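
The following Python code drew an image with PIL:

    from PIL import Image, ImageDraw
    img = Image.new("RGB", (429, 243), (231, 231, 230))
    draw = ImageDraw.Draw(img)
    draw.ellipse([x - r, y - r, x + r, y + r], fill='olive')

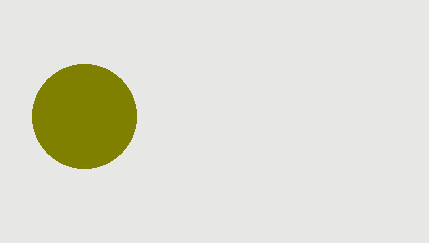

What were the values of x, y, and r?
x = 84, y = 116, r = 52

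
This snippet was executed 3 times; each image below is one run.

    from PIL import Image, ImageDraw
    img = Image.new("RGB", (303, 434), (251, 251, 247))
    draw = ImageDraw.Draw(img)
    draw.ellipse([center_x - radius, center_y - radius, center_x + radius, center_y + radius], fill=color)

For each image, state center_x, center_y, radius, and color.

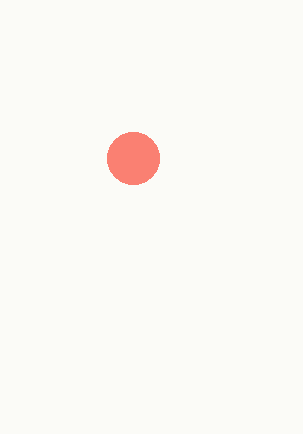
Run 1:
center_x = 133; center_y = 158; radius = 26; color = 'salmon'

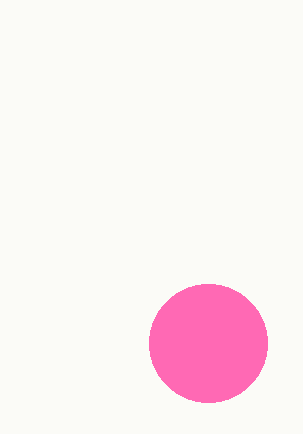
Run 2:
center_x = 208
center_y = 343
radius = 59
color = 'hotpink'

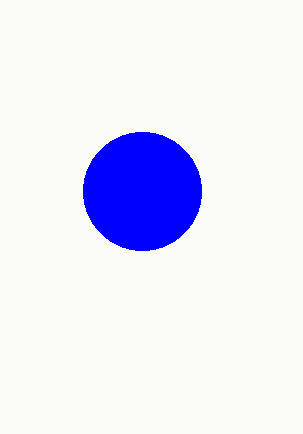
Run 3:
center_x = 142; center_y = 191; radius = 59; color = 'blue'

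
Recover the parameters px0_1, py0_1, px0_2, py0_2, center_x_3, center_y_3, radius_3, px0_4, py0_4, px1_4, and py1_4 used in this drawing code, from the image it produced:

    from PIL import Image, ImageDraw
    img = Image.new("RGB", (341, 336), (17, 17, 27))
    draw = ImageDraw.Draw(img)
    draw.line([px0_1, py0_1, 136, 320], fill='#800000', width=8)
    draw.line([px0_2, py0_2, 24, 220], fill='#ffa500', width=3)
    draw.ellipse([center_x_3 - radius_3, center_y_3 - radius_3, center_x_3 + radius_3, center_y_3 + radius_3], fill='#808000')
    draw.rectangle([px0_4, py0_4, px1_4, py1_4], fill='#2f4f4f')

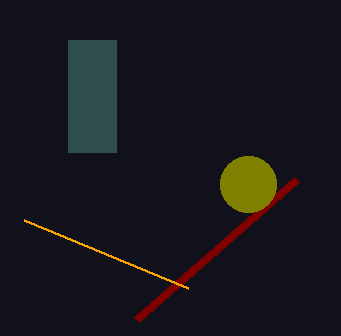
px0_1 = 296, py0_1 = 180, px0_2 = 188, py0_2 = 288, center_x_3 = 248, center_y_3 = 184, radius_3 = 28, px0_4 = 68, py0_4 = 40, px1_4 = 116, py1_4 = 152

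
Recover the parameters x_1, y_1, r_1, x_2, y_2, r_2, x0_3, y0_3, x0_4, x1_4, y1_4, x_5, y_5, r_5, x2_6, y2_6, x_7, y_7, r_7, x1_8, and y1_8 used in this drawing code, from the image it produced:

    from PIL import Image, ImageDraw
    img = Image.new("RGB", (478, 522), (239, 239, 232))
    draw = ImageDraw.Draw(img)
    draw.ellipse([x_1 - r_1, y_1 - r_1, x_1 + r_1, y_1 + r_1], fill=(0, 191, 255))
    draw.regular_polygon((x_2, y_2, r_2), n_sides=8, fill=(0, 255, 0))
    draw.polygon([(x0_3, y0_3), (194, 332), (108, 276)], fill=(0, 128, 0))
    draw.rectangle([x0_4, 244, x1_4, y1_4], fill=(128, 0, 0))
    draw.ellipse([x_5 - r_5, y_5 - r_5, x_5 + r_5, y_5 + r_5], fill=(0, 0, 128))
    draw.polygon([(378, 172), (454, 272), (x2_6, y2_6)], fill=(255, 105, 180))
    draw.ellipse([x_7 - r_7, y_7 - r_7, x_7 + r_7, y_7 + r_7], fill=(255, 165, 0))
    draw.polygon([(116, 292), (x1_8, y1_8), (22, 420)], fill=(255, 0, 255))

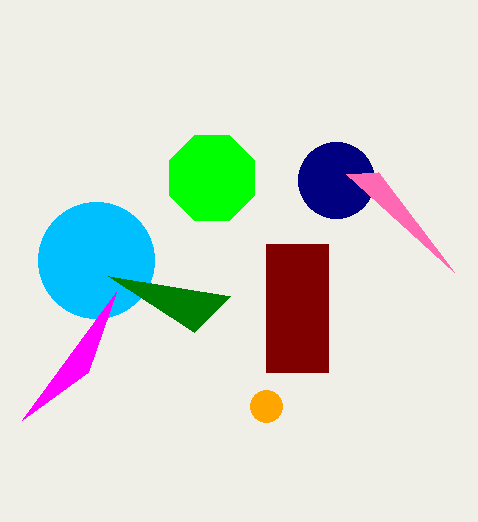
x_1 = 96; y_1 = 260; r_1 = 58; x_2 = 212; y_2 = 178; r_2 = 46; x0_3 = 230; y0_3 = 296; x0_4 = 266; x1_4 = 328; y1_4 = 372; x_5 = 336; y_5 = 180; r_5 = 38; x2_6 = 346; y2_6 = 174; x_7 = 266; y_7 = 406; r_7 = 16; x1_8 = 88; y1_8 = 372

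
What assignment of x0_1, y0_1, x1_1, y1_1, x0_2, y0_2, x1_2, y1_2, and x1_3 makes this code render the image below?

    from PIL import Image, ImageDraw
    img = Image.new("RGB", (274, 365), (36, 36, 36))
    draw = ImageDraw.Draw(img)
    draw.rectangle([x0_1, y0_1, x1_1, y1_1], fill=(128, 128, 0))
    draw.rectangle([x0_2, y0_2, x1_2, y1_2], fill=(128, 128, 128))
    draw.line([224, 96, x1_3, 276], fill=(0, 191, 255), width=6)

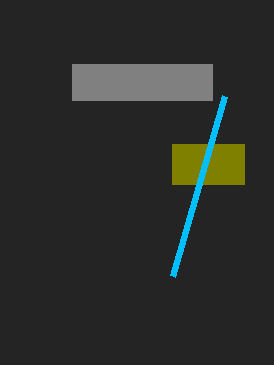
x0_1 = 172, y0_1 = 144, x1_1 = 244, y1_1 = 184, x0_2 = 72, y0_2 = 64, x1_2 = 212, y1_2 = 100, x1_3 = 172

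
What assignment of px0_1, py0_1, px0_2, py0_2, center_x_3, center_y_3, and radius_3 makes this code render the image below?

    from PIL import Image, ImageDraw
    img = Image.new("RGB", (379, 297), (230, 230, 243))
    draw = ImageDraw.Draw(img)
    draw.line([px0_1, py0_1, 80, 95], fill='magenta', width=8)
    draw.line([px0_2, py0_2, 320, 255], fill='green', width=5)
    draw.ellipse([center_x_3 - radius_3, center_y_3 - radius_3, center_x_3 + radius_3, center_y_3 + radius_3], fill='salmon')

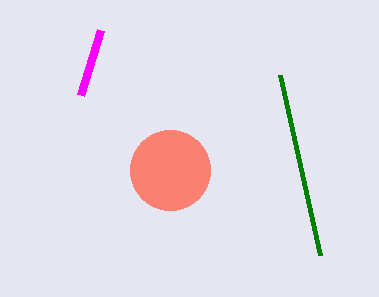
px0_1 = 100
py0_1 = 30
px0_2 = 280
py0_2 = 75
center_x_3 = 170
center_y_3 = 170
radius_3 = 40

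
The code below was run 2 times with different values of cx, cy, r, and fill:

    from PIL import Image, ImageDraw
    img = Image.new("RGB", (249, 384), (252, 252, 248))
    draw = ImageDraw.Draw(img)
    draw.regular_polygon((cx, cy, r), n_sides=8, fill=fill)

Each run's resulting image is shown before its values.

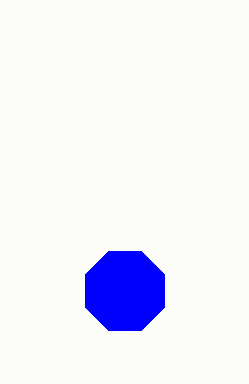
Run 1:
cx = 125; cy = 291; r = 43; fill = 'blue'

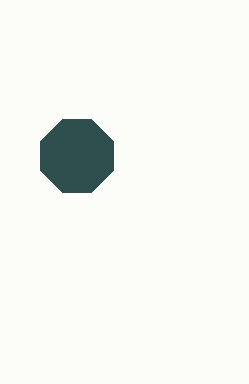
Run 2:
cx = 77
cy = 156
r = 39
fill = 'darkslategray'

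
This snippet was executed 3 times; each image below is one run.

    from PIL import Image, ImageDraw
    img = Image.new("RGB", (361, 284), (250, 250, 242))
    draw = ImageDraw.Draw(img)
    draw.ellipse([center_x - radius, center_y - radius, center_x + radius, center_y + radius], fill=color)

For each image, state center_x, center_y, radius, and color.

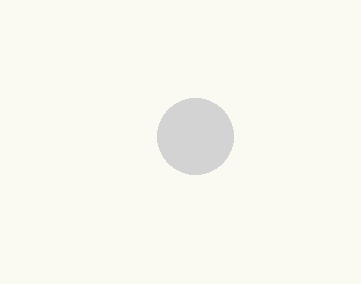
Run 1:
center_x = 195; center_y = 136; radius = 38; color = 'lightgray'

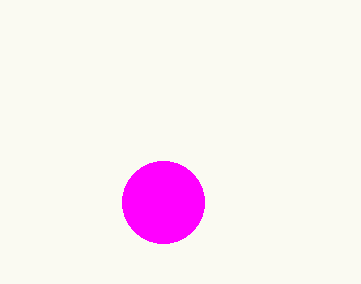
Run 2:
center_x = 163, center_y = 202, radius = 41, color = 'magenta'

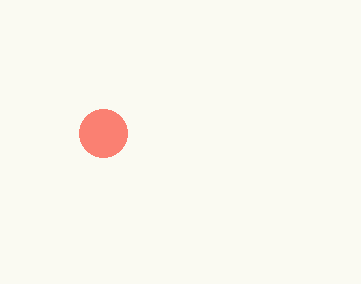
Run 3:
center_x = 103, center_y = 133, radius = 24, color = 'salmon'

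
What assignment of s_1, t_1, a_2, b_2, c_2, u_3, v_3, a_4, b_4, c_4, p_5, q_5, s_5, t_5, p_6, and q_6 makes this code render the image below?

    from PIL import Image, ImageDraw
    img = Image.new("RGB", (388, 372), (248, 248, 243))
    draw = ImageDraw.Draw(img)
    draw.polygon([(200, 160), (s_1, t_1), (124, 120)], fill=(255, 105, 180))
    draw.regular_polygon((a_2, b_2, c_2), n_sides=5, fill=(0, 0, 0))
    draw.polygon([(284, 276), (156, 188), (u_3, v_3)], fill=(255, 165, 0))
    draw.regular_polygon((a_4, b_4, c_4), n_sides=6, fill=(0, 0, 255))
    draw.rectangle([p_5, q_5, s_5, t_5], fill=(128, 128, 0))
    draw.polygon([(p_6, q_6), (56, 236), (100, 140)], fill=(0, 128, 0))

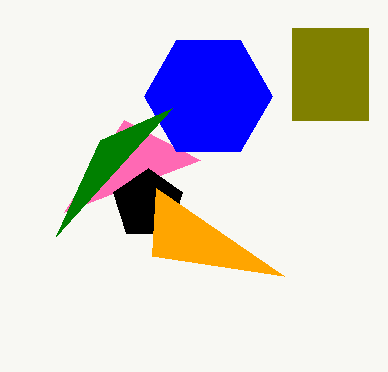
s_1 = 64; t_1 = 212; a_2 = 148; b_2 = 204; c_2 = 36; u_3 = 152; v_3 = 256; a_4 = 208; b_4 = 96; c_4 = 64; p_5 = 292; q_5 = 28; s_5 = 368; t_5 = 120; p_6 = 172; q_6 = 108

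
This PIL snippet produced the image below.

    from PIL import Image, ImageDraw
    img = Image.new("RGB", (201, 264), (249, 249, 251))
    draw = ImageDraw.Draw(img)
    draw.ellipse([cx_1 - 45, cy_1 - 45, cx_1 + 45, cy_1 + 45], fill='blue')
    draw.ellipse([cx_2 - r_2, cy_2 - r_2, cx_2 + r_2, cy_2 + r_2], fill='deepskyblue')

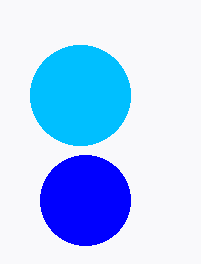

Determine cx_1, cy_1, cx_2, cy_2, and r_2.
cx_1 = 85, cy_1 = 200, cx_2 = 80, cy_2 = 95, r_2 = 50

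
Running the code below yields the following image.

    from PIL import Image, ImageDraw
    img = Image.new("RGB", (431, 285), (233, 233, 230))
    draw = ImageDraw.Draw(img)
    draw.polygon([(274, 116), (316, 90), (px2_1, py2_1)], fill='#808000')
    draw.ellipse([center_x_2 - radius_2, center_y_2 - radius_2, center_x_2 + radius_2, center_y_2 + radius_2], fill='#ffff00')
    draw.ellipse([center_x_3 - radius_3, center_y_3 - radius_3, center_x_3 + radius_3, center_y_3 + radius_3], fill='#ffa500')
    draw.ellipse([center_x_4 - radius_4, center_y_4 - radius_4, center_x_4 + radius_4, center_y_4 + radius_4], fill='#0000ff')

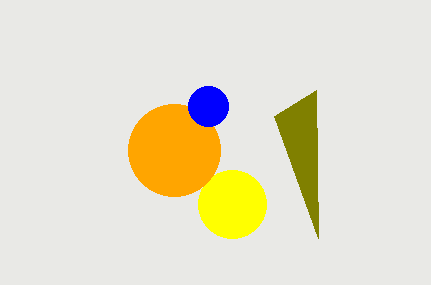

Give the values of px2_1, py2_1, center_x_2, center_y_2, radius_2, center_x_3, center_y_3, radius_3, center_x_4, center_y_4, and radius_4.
px2_1 = 318; py2_1 = 238; center_x_2 = 232; center_y_2 = 204; radius_2 = 34; center_x_3 = 174; center_y_3 = 150; radius_3 = 46; center_x_4 = 208; center_y_4 = 106; radius_4 = 20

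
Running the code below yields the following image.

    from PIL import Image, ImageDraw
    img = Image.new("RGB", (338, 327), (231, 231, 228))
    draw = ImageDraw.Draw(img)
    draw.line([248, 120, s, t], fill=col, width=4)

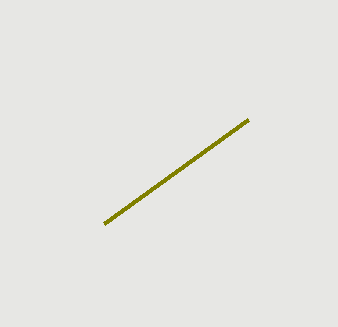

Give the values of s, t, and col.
s = 104, t = 224, col = 'olive'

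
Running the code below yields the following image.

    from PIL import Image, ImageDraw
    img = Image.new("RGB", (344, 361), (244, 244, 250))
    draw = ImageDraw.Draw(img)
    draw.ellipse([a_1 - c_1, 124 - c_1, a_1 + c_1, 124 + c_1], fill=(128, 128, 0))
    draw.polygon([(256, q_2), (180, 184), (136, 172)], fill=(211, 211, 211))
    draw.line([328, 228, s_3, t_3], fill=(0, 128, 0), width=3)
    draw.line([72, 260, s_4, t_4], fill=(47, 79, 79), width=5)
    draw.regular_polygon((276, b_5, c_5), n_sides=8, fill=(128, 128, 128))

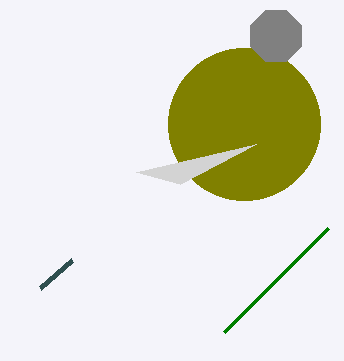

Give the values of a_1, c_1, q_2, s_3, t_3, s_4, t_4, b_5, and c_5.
a_1 = 244; c_1 = 76; q_2 = 144; s_3 = 224; t_3 = 332; s_4 = 40; t_4 = 288; b_5 = 36; c_5 = 28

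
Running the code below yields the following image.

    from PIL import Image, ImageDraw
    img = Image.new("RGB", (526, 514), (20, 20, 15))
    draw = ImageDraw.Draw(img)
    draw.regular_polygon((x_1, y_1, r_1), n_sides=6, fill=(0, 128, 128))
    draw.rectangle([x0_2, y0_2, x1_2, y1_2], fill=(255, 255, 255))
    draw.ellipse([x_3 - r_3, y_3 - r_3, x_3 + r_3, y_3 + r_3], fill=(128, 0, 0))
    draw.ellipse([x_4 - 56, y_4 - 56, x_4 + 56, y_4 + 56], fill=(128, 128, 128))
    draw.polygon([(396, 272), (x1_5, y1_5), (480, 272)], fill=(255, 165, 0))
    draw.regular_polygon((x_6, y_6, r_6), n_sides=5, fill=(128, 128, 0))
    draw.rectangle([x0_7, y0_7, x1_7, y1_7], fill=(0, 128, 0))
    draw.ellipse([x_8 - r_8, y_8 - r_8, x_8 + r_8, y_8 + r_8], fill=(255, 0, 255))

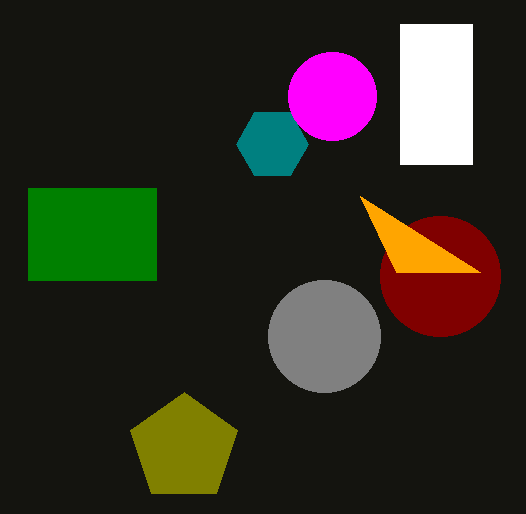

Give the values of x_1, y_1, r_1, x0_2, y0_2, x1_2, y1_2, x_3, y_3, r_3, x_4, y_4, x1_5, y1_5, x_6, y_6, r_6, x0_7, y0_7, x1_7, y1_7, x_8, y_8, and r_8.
x_1 = 272, y_1 = 144, r_1 = 36, x0_2 = 400, y0_2 = 24, x1_2 = 472, y1_2 = 164, x_3 = 440, y_3 = 276, r_3 = 60, x_4 = 324, y_4 = 336, x1_5 = 360, y1_5 = 196, x_6 = 184, y_6 = 448, r_6 = 56, x0_7 = 28, y0_7 = 188, x1_7 = 156, y1_7 = 280, x_8 = 332, y_8 = 96, r_8 = 44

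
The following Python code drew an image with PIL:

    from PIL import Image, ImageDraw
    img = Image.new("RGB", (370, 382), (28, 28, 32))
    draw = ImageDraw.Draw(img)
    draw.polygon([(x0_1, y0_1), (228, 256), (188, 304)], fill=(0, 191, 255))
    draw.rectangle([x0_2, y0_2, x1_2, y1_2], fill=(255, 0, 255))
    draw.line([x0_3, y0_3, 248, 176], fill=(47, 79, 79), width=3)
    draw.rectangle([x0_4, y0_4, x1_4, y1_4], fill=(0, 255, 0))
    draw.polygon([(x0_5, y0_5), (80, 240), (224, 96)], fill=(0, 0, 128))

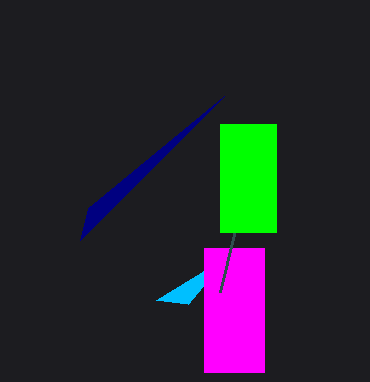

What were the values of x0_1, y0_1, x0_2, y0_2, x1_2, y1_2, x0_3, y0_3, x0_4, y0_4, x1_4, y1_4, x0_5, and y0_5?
x0_1 = 156
y0_1 = 300
x0_2 = 204
y0_2 = 248
x1_2 = 264
y1_2 = 372
x0_3 = 220
y0_3 = 292
x0_4 = 220
y0_4 = 124
x1_4 = 276
y1_4 = 232
x0_5 = 88
y0_5 = 208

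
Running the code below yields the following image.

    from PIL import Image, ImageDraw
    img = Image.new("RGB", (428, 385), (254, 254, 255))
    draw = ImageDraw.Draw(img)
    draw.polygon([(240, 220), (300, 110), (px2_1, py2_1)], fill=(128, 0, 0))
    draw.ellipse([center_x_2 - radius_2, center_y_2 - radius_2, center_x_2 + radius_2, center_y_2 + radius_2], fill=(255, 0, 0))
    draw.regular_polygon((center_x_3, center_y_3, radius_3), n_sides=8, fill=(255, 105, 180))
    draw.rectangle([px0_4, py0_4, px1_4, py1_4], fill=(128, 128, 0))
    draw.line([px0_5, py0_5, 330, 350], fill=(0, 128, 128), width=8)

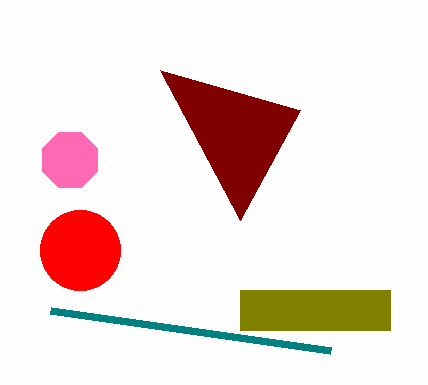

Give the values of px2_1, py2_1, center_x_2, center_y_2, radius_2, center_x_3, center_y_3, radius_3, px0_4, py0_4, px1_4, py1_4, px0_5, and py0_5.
px2_1 = 160, py2_1 = 70, center_x_2 = 80, center_y_2 = 250, radius_2 = 40, center_x_3 = 70, center_y_3 = 160, radius_3 = 30, px0_4 = 240, py0_4 = 290, px1_4 = 390, py1_4 = 330, px0_5 = 50, py0_5 = 310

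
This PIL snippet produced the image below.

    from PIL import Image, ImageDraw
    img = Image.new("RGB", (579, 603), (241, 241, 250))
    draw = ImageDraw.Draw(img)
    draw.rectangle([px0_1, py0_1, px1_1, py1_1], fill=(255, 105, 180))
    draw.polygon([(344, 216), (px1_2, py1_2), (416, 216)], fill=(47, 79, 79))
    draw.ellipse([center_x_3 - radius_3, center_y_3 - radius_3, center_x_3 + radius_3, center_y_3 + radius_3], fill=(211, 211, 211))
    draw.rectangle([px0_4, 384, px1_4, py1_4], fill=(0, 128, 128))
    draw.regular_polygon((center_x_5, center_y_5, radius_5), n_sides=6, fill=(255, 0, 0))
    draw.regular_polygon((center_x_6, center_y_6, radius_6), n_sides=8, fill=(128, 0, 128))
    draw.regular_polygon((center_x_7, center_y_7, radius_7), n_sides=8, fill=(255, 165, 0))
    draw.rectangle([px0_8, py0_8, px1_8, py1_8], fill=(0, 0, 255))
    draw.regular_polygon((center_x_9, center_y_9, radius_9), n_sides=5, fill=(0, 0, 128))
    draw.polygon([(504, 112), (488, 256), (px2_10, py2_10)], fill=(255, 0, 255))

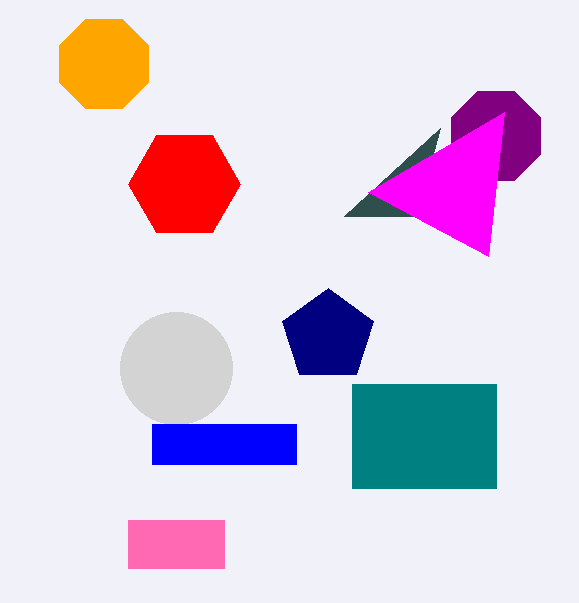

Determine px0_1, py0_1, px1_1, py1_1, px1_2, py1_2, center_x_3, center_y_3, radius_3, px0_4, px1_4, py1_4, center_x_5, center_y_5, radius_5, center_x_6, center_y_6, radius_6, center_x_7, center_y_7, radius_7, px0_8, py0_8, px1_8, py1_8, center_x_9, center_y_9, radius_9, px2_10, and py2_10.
px0_1 = 128, py0_1 = 520, px1_1 = 224, py1_1 = 568, px1_2 = 440, py1_2 = 128, center_x_3 = 176, center_y_3 = 368, radius_3 = 56, px0_4 = 352, px1_4 = 496, py1_4 = 488, center_x_5 = 184, center_y_5 = 184, radius_5 = 56, center_x_6 = 496, center_y_6 = 136, radius_6 = 48, center_x_7 = 104, center_y_7 = 64, radius_7 = 48, px0_8 = 152, py0_8 = 424, px1_8 = 296, py1_8 = 464, center_x_9 = 328, center_y_9 = 336, radius_9 = 48, px2_10 = 368, py2_10 = 192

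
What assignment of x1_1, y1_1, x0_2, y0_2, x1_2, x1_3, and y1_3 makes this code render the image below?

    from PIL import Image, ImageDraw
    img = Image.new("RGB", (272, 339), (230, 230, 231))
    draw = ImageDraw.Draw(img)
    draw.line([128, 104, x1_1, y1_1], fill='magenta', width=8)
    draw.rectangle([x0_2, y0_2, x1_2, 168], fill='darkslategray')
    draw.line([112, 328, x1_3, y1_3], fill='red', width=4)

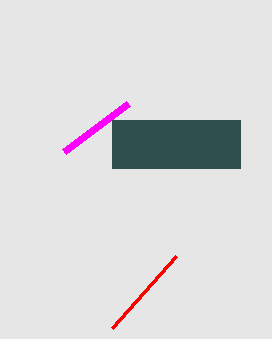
x1_1 = 64
y1_1 = 152
x0_2 = 112
y0_2 = 120
x1_2 = 240
x1_3 = 176
y1_3 = 256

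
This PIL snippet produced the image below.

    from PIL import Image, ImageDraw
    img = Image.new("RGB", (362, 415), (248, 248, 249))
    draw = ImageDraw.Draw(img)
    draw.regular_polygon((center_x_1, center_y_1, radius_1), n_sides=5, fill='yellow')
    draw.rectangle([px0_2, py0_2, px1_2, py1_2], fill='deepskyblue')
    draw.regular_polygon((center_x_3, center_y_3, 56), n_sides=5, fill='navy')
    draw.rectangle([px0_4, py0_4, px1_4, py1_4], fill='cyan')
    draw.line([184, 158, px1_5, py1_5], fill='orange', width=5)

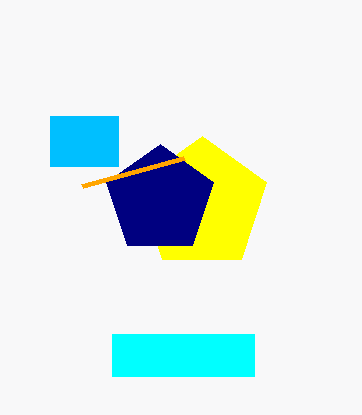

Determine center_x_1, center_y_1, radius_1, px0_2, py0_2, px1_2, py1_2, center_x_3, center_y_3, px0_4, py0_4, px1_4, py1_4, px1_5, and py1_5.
center_x_1 = 202; center_y_1 = 204; radius_1 = 68; px0_2 = 50; py0_2 = 116; px1_2 = 118; py1_2 = 166; center_x_3 = 160; center_y_3 = 200; px0_4 = 112; py0_4 = 334; px1_4 = 254; py1_4 = 376; px1_5 = 82; py1_5 = 186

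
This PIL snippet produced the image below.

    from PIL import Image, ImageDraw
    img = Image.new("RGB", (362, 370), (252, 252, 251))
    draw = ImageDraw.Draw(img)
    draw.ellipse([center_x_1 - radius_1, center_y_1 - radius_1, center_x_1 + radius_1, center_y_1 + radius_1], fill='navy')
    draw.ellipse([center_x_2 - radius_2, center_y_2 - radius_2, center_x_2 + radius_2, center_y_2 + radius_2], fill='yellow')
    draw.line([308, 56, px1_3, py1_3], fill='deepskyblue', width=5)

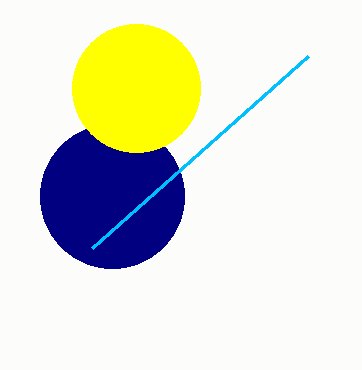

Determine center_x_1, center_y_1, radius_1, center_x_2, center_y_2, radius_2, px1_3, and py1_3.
center_x_1 = 112
center_y_1 = 196
radius_1 = 72
center_x_2 = 136
center_y_2 = 88
radius_2 = 64
px1_3 = 92
py1_3 = 248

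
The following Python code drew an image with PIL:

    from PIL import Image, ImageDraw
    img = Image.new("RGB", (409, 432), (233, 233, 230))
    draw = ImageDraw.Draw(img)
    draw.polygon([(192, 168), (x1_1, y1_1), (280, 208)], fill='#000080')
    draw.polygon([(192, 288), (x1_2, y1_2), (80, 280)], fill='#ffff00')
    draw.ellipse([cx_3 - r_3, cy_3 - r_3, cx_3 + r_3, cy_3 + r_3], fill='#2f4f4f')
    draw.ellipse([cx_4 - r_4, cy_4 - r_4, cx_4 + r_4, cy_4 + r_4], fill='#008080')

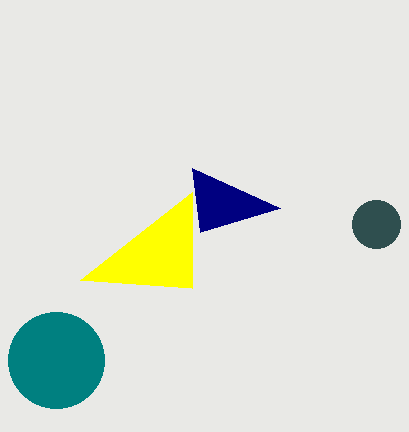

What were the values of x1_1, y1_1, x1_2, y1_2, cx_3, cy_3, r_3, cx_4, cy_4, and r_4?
x1_1 = 200, y1_1 = 232, x1_2 = 192, y1_2 = 192, cx_3 = 376, cy_3 = 224, r_3 = 24, cx_4 = 56, cy_4 = 360, r_4 = 48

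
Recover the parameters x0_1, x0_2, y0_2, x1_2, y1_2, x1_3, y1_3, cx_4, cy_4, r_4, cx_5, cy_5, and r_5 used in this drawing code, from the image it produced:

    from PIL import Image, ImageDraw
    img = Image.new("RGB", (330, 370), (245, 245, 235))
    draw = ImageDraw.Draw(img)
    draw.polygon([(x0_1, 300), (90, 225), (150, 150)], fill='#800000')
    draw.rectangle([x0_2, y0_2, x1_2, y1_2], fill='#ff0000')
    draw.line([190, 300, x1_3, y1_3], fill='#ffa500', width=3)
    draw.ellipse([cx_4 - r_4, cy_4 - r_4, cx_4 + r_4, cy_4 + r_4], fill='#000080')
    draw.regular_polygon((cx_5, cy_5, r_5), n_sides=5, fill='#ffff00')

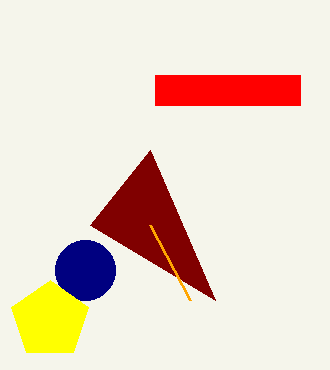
x0_1 = 215, x0_2 = 155, y0_2 = 75, x1_2 = 300, y1_2 = 105, x1_3 = 150, y1_3 = 225, cx_4 = 85, cy_4 = 270, r_4 = 30, cx_5 = 50, cy_5 = 320, r_5 = 40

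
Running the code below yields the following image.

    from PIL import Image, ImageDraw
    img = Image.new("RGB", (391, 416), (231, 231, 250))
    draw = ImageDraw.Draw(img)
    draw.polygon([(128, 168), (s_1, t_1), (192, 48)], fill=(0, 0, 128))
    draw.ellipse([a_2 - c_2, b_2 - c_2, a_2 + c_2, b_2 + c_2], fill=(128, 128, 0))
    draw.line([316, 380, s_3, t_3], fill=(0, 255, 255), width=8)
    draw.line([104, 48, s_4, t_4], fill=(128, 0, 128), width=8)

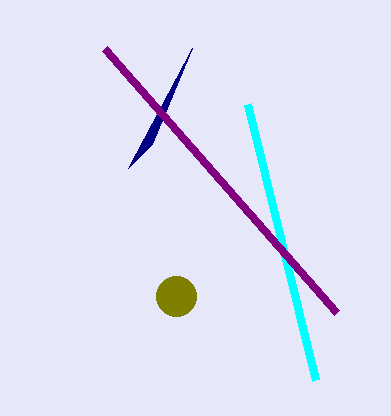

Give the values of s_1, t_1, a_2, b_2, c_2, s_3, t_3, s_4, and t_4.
s_1 = 152
t_1 = 144
a_2 = 176
b_2 = 296
c_2 = 20
s_3 = 248
t_3 = 104
s_4 = 336
t_4 = 312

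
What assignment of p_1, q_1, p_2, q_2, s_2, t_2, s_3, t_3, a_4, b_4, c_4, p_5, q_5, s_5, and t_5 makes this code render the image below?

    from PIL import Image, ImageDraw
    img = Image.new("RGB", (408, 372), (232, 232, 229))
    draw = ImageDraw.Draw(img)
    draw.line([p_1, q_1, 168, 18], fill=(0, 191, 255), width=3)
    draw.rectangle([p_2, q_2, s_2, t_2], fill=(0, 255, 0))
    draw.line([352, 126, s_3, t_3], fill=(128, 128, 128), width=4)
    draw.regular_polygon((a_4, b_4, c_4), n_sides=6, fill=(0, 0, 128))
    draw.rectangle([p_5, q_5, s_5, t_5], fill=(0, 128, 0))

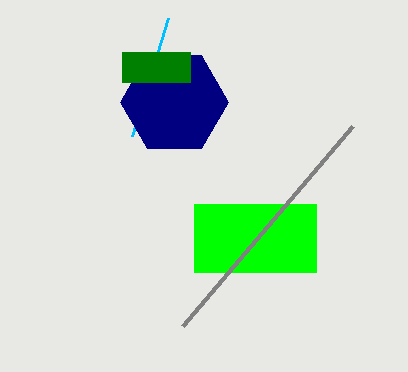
p_1 = 132, q_1 = 136, p_2 = 194, q_2 = 204, s_2 = 316, t_2 = 272, s_3 = 182, t_3 = 326, a_4 = 174, b_4 = 102, c_4 = 54, p_5 = 122, q_5 = 52, s_5 = 190, t_5 = 82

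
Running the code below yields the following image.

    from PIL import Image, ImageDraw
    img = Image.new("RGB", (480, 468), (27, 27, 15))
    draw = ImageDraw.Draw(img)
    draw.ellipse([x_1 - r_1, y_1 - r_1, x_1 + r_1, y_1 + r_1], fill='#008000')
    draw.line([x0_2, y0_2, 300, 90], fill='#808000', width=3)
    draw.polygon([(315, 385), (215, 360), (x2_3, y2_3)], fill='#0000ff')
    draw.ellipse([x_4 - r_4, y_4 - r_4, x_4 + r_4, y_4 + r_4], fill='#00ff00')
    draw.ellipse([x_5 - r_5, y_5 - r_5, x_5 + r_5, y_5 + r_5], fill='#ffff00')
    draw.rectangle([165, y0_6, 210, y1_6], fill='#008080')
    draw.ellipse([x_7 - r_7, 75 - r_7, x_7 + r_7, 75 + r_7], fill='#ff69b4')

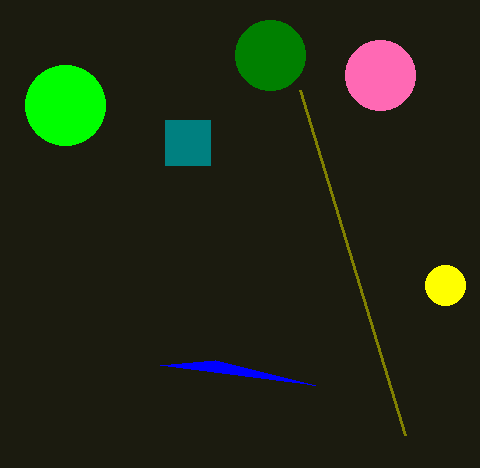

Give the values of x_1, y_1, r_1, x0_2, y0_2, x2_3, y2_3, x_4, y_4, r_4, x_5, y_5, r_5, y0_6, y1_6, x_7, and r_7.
x_1 = 270
y_1 = 55
r_1 = 35
x0_2 = 405
y0_2 = 435
x2_3 = 160
y2_3 = 365
x_4 = 65
y_4 = 105
r_4 = 40
x_5 = 445
y_5 = 285
r_5 = 20
y0_6 = 120
y1_6 = 165
x_7 = 380
r_7 = 35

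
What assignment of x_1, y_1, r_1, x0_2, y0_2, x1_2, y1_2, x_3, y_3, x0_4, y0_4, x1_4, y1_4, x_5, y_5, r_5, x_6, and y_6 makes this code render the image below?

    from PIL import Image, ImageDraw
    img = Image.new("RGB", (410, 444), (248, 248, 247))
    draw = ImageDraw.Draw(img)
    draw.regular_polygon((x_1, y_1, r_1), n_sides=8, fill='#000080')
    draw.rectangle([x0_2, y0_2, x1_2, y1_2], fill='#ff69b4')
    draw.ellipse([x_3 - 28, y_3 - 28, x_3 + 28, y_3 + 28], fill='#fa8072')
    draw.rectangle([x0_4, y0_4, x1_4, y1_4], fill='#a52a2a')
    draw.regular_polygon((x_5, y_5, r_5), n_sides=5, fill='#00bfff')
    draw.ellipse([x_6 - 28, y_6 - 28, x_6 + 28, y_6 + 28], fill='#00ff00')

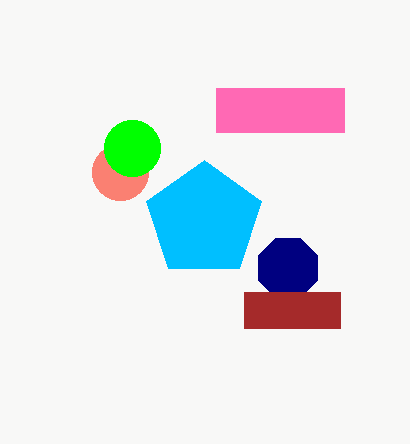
x_1 = 288; y_1 = 268; r_1 = 32; x0_2 = 216; y0_2 = 88; x1_2 = 344; y1_2 = 132; x_3 = 120; y_3 = 172; x0_4 = 244; y0_4 = 292; x1_4 = 340; y1_4 = 328; x_5 = 204; y_5 = 220; r_5 = 60; x_6 = 132; y_6 = 148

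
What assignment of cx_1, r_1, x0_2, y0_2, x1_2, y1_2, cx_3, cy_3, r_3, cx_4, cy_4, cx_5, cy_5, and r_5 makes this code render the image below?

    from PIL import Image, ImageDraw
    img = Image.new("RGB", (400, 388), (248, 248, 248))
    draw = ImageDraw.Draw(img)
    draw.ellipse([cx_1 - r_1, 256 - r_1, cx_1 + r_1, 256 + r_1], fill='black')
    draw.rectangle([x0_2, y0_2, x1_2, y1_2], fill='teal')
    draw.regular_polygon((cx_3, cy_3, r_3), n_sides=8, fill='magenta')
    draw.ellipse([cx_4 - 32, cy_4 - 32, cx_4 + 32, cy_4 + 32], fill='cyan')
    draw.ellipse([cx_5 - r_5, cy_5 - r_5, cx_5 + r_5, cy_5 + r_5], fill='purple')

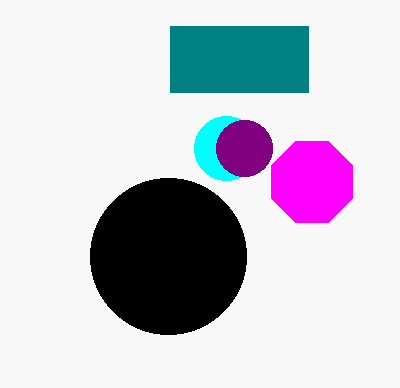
cx_1 = 168
r_1 = 78
x0_2 = 170
y0_2 = 26
x1_2 = 308
y1_2 = 92
cx_3 = 312
cy_3 = 182
r_3 = 44
cx_4 = 226
cy_4 = 148
cx_5 = 244
cy_5 = 148
r_5 = 28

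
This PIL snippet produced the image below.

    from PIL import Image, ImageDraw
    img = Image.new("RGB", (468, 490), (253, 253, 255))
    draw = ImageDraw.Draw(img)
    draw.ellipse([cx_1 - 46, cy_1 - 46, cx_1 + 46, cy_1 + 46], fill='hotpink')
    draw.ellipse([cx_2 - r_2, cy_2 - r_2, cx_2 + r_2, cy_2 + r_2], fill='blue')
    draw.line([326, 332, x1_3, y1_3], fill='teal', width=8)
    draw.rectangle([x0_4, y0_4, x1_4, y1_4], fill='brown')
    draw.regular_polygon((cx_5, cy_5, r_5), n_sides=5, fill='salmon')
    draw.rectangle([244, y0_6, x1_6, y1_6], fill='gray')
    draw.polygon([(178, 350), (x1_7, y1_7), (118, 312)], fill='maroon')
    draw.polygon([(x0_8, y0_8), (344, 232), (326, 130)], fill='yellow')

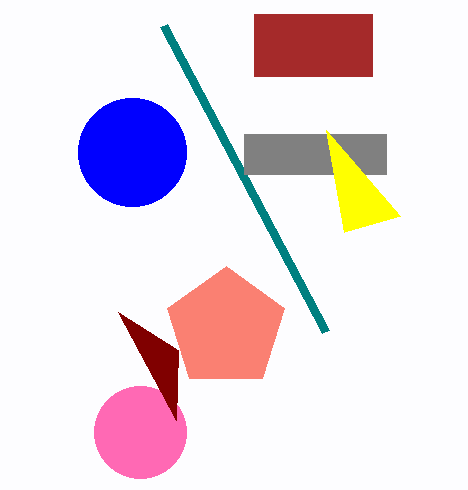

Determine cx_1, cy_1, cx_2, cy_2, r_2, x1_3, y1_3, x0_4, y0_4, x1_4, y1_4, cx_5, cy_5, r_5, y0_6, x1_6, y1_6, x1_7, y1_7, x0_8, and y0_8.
cx_1 = 140
cy_1 = 432
cx_2 = 132
cy_2 = 152
r_2 = 54
x1_3 = 164
y1_3 = 26
x0_4 = 254
y0_4 = 14
x1_4 = 372
y1_4 = 76
cx_5 = 226
cy_5 = 328
r_5 = 62
y0_6 = 134
x1_6 = 386
y1_6 = 174
x1_7 = 176
y1_7 = 420
x0_8 = 400
y0_8 = 216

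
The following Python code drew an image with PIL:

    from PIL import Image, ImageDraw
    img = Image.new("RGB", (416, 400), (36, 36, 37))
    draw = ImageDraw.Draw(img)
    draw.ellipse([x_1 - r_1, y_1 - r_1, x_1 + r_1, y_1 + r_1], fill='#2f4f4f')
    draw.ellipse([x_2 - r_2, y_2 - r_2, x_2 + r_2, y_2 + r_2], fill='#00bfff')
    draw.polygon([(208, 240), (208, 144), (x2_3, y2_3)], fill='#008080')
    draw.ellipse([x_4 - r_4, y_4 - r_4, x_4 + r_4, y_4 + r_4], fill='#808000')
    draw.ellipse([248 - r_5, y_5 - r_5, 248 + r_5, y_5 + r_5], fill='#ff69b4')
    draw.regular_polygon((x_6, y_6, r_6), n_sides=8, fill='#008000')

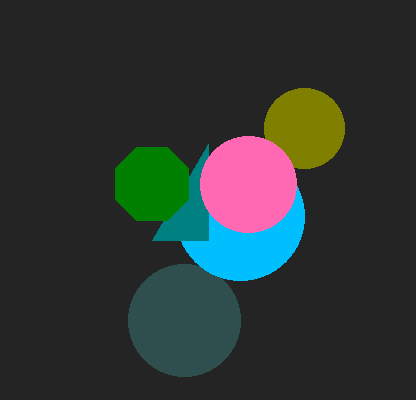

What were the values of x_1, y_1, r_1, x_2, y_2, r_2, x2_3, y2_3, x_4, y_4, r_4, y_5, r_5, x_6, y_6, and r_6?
x_1 = 184; y_1 = 320; r_1 = 56; x_2 = 240; y_2 = 216; r_2 = 64; x2_3 = 152; y2_3 = 240; x_4 = 304; y_4 = 128; r_4 = 40; y_5 = 184; r_5 = 48; x_6 = 152; y_6 = 184; r_6 = 40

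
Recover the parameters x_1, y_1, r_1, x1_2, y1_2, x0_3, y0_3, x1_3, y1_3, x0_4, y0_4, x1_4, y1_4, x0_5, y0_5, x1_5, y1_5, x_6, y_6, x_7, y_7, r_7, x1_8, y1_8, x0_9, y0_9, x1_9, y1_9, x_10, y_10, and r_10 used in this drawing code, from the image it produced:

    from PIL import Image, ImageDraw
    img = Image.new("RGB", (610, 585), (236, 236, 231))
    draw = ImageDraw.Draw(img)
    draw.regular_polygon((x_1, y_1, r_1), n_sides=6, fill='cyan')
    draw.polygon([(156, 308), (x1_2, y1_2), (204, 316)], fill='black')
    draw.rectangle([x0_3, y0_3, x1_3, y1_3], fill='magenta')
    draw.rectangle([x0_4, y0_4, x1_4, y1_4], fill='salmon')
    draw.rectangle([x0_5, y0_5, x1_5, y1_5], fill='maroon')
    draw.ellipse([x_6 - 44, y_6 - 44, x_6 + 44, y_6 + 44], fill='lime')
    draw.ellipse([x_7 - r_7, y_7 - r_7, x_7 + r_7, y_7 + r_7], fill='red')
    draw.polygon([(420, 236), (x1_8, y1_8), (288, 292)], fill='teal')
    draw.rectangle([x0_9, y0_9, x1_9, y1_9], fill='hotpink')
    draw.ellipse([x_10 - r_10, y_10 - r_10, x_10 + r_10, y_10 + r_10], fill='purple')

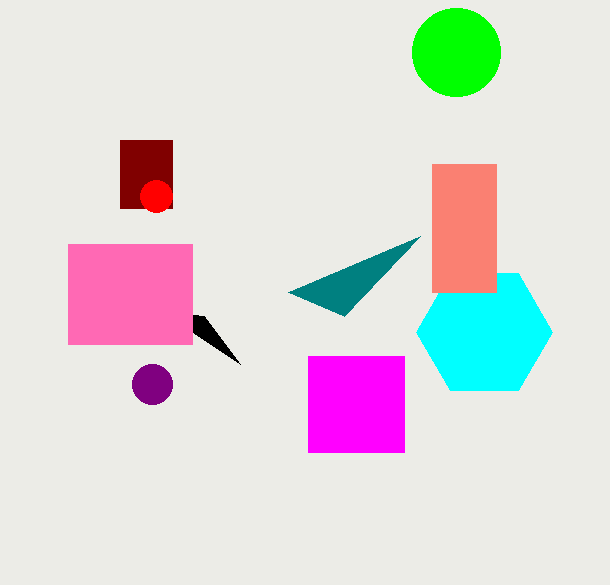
x_1 = 484
y_1 = 332
r_1 = 68
x1_2 = 240
y1_2 = 364
x0_3 = 308
y0_3 = 356
x1_3 = 404
y1_3 = 452
x0_4 = 432
y0_4 = 164
x1_4 = 496
y1_4 = 292
x0_5 = 120
y0_5 = 140
x1_5 = 172
y1_5 = 208
x_6 = 456
y_6 = 52
x_7 = 156
y_7 = 196
r_7 = 16
x1_8 = 344
y1_8 = 316
x0_9 = 68
y0_9 = 244
x1_9 = 192
y1_9 = 344
x_10 = 152
y_10 = 384
r_10 = 20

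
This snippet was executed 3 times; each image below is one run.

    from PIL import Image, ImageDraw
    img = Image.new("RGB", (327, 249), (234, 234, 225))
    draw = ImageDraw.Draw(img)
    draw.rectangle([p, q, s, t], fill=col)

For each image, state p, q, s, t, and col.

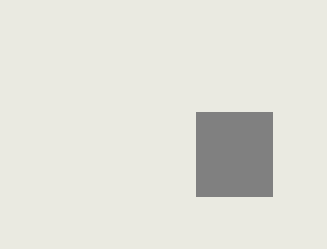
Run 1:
p = 196, q = 112, s = 272, t = 196, col = 'gray'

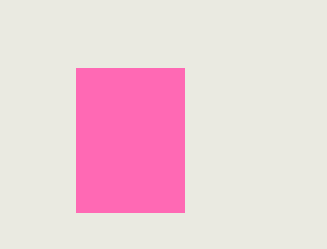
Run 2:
p = 76; q = 68; s = 184; t = 212; col = 'hotpink'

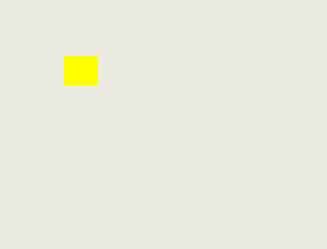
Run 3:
p = 64, q = 56, s = 96, t = 84, col = 'yellow'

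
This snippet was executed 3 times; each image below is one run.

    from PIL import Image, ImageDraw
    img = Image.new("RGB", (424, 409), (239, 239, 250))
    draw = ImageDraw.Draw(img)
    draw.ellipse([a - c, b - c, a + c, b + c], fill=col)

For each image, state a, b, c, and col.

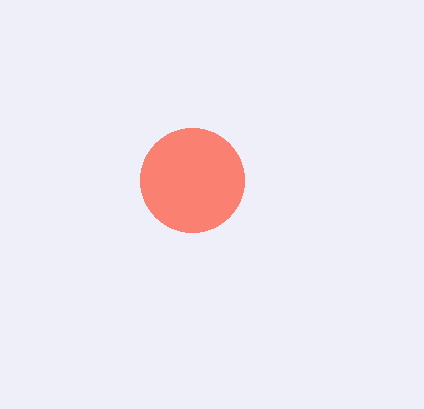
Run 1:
a = 192
b = 180
c = 52
col = 'salmon'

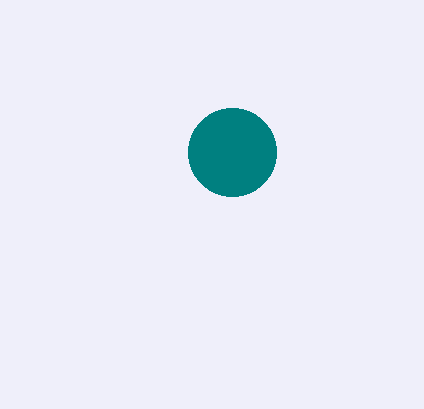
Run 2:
a = 232; b = 152; c = 44; col = 'teal'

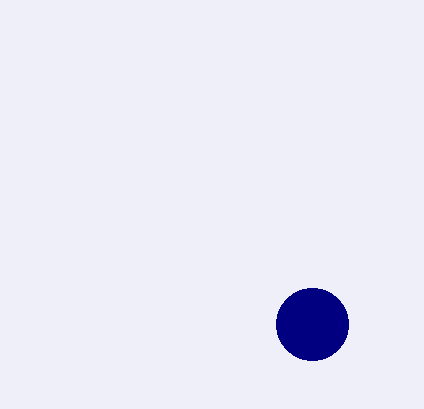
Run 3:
a = 312; b = 324; c = 36; col = 'navy'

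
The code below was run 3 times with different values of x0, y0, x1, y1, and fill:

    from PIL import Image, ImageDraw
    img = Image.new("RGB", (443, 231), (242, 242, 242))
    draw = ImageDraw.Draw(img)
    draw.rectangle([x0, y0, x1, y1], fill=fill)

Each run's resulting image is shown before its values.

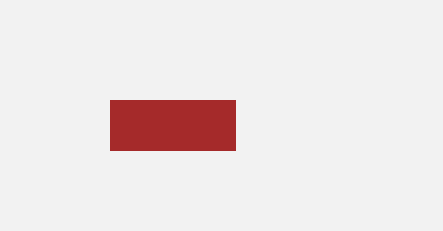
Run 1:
x0 = 110
y0 = 100
x1 = 235
y1 = 150
fill = 'brown'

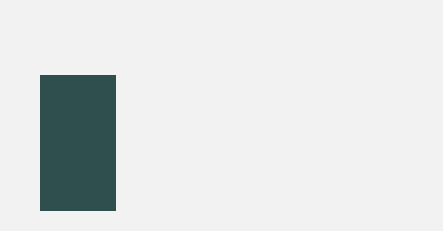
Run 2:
x0 = 40, y0 = 75, x1 = 115, y1 = 210, fill = 'darkslategray'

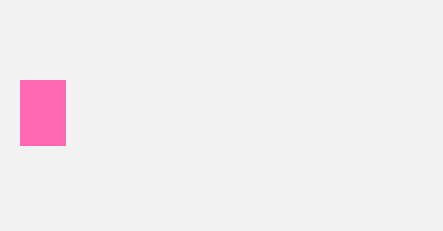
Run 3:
x0 = 20
y0 = 80
x1 = 65
y1 = 145
fill = 'hotpink'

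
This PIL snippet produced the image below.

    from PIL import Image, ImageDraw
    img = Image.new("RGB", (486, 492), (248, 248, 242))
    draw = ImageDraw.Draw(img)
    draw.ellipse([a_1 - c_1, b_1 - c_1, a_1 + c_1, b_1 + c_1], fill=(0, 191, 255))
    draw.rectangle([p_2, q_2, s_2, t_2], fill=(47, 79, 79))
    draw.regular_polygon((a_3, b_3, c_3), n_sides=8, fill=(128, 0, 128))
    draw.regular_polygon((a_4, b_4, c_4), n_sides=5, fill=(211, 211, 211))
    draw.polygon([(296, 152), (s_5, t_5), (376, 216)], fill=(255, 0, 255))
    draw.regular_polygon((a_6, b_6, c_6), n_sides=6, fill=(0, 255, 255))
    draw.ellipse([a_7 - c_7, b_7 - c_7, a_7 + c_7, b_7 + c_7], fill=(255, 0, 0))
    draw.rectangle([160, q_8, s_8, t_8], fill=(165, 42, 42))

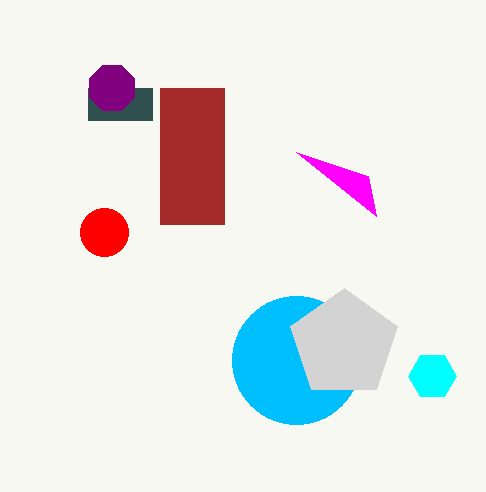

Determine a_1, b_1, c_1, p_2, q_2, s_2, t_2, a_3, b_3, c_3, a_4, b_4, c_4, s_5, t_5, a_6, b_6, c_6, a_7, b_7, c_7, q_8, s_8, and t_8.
a_1 = 296; b_1 = 360; c_1 = 64; p_2 = 88; q_2 = 88; s_2 = 152; t_2 = 120; a_3 = 112; b_3 = 88; c_3 = 24; a_4 = 344; b_4 = 344; c_4 = 56; s_5 = 368; t_5 = 176; a_6 = 432; b_6 = 376; c_6 = 24; a_7 = 104; b_7 = 232; c_7 = 24; q_8 = 88; s_8 = 224; t_8 = 224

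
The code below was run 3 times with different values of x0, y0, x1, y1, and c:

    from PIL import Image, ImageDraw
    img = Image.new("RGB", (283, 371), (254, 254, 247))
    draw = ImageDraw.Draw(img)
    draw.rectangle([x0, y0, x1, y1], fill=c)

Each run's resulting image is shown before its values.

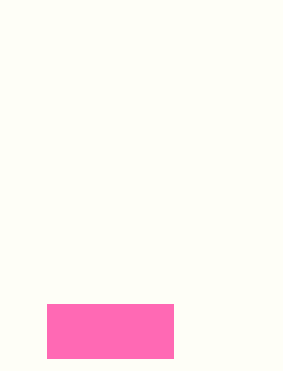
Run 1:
x0 = 47, y0 = 304, x1 = 173, y1 = 358, c = 'hotpink'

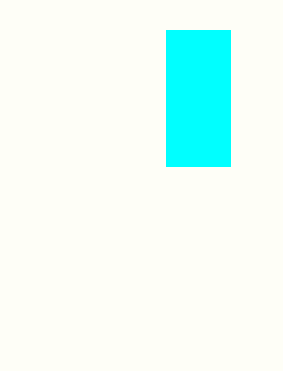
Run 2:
x0 = 166; y0 = 30; x1 = 230; y1 = 166; c = 'cyan'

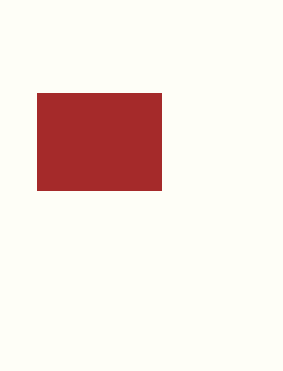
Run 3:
x0 = 37
y0 = 93
x1 = 161
y1 = 190
c = 'brown'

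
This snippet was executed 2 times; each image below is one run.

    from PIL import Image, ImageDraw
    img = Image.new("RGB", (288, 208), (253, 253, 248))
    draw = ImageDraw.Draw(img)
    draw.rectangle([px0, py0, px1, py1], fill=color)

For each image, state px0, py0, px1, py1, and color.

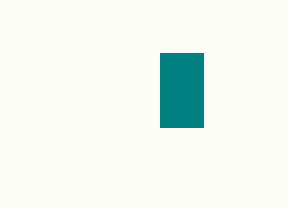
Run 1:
px0 = 160; py0 = 53; px1 = 203; py1 = 127; color = 'teal'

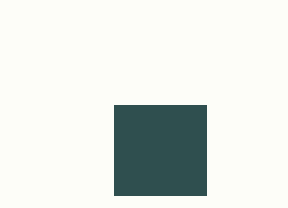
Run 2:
px0 = 114; py0 = 105; px1 = 206; py1 = 195; color = 'darkslategray'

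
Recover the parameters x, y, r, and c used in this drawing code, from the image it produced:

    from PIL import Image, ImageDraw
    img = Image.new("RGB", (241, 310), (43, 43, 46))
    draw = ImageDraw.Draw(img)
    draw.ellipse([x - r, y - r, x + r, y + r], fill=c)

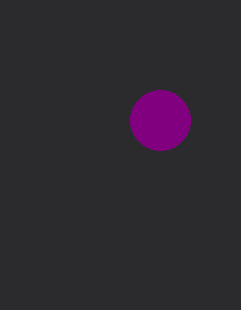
x = 160
y = 120
r = 30
c = 'purple'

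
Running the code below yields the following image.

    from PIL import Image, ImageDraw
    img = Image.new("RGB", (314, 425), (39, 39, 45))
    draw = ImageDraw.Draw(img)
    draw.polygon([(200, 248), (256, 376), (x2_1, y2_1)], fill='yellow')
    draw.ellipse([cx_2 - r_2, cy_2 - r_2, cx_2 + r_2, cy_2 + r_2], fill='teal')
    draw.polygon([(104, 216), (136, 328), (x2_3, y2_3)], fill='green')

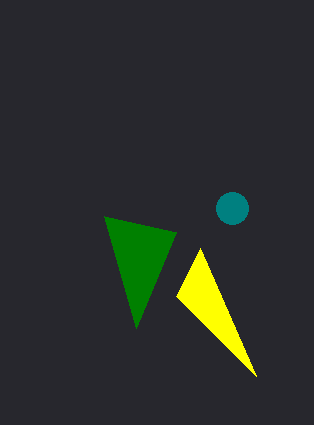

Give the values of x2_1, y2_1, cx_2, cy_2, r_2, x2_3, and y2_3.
x2_1 = 176; y2_1 = 296; cx_2 = 232; cy_2 = 208; r_2 = 16; x2_3 = 176; y2_3 = 232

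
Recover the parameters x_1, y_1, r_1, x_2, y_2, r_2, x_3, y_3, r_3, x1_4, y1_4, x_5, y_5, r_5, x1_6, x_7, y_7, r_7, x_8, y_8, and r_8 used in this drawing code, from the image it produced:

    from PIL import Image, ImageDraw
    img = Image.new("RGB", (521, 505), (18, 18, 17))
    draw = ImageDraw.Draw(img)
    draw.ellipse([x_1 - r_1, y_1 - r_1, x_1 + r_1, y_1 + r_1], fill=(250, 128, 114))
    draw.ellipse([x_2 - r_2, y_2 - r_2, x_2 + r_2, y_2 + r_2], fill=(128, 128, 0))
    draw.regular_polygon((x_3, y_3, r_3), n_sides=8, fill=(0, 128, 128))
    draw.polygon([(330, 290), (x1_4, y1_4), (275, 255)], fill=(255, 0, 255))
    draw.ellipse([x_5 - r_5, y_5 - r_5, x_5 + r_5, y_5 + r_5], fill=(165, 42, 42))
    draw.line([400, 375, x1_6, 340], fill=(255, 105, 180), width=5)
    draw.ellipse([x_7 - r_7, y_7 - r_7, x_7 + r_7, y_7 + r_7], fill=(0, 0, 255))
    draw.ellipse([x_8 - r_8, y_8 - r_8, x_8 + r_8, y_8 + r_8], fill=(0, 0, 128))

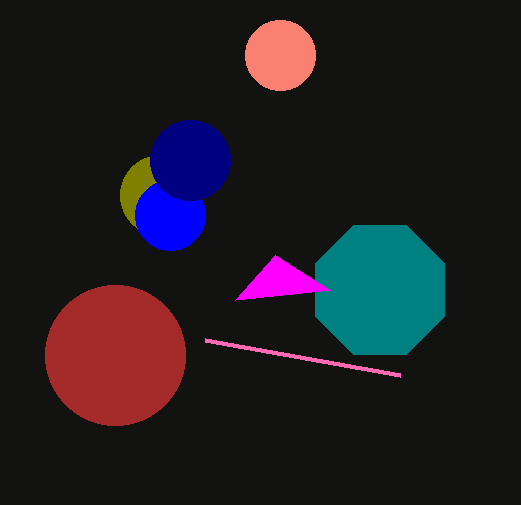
x_1 = 280, y_1 = 55, r_1 = 35, x_2 = 160, y_2 = 195, r_2 = 40, x_3 = 380, y_3 = 290, r_3 = 70, x1_4 = 235, y1_4 = 300, x_5 = 115, y_5 = 355, r_5 = 70, x1_6 = 205, x_7 = 170, y_7 = 215, r_7 = 35, x_8 = 190, y_8 = 160, r_8 = 40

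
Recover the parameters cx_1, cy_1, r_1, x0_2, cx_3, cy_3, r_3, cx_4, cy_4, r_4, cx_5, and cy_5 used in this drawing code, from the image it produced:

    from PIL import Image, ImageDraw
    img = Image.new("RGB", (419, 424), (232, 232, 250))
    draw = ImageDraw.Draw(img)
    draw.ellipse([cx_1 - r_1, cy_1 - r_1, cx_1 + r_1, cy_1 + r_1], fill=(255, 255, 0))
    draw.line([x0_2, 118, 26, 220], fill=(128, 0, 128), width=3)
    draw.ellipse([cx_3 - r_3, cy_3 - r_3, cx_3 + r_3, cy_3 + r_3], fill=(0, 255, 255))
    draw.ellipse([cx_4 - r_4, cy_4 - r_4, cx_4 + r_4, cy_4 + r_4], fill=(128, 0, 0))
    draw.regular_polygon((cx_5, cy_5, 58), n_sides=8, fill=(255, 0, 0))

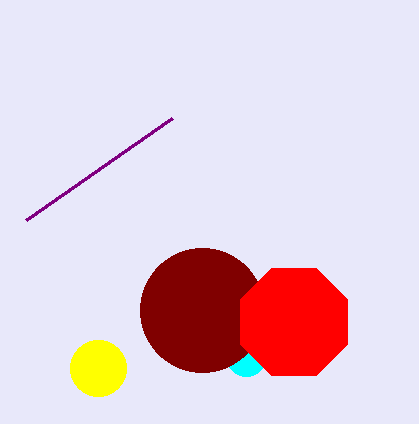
cx_1 = 98; cy_1 = 368; r_1 = 28; x0_2 = 172; cx_3 = 246; cy_3 = 356; r_3 = 20; cx_4 = 202; cy_4 = 310; r_4 = 62; cx_5 = 294; cy_5 = 322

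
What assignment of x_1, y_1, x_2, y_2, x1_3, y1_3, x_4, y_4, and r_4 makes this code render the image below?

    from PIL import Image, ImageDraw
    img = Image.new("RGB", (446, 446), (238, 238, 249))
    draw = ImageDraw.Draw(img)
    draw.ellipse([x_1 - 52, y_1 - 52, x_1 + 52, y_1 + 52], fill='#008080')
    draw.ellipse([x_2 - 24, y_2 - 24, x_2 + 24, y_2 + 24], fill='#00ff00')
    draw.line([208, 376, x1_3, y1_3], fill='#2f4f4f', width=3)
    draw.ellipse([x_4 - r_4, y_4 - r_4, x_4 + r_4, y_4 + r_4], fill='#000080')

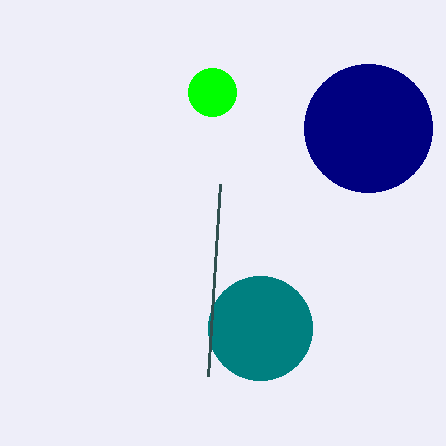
x_1 = 260; y_1 = 328; x_2 = 212; y_2 = 92; x1_3 = 220; y1_3 = 184; x_4 = 368; y_4 = 128; r_4 = 64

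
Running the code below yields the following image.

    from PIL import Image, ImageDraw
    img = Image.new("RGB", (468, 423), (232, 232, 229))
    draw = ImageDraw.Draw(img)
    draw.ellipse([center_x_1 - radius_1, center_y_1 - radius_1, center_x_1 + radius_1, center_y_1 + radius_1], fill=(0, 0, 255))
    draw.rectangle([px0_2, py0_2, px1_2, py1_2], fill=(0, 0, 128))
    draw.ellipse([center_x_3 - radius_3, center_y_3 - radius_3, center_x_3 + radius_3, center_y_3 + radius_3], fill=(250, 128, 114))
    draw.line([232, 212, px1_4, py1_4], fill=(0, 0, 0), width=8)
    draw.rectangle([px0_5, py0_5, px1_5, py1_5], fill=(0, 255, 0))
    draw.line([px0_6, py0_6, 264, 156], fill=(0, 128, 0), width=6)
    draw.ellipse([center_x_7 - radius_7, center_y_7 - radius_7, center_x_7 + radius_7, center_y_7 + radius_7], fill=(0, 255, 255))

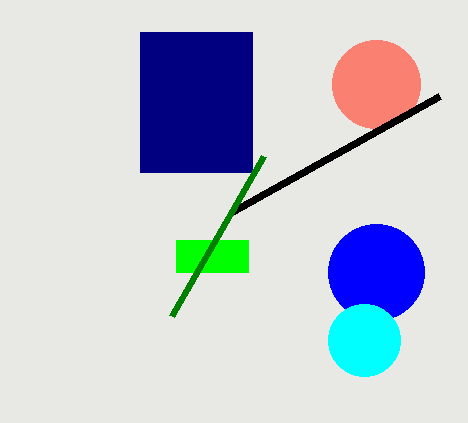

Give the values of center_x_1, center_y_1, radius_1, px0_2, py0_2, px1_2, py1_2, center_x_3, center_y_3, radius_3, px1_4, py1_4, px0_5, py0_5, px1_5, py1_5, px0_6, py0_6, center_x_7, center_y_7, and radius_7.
center_x_1 = 376, center_y_1 = 272, radius_1 = 48, px0_2 = 140, py0_2 = 32, px1_2 = 252, py1_2 = 172, center_x_3 = 376, center_y_3 = 84, radius_3 = 44, px1_4 = 440, py1_4 = 96, px0_5 = 176, py0_5 = 240, px1_5 = 248, py1_5 = 272, px0_6 = 172, py0_6 = 316, center_x_7 = 364, center_y_7 = 340, radius_7 = 36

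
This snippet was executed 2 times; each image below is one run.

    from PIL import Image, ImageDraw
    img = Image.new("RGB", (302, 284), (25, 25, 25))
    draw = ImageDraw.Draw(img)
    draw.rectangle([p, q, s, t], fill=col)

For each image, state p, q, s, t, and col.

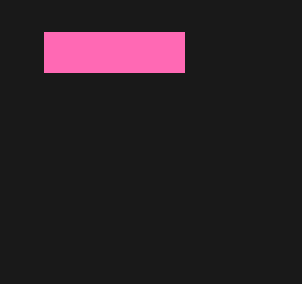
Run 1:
p = 44
q = 32
s = 184
t = 72
col = 'hotpink'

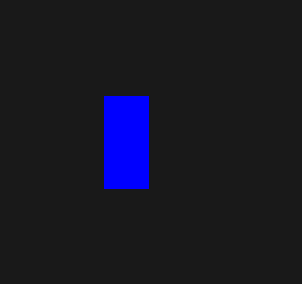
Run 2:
p = 104, q = 96, s = 148, t = 188, col = 'blue'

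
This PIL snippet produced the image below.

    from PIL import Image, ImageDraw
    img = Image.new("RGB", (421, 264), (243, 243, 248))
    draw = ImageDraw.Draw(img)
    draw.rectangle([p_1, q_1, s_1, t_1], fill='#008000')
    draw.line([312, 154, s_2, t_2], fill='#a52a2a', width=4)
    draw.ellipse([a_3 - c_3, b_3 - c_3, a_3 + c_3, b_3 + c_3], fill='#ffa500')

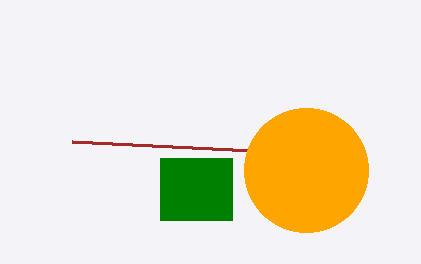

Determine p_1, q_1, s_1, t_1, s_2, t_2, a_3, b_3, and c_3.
p_1 = 160, q_1 = 158, s_1 = 232, t_1 = 220, s_2 = 72, t_2 = 142, a_3 = 306, b_3 = 170, c_3 = 62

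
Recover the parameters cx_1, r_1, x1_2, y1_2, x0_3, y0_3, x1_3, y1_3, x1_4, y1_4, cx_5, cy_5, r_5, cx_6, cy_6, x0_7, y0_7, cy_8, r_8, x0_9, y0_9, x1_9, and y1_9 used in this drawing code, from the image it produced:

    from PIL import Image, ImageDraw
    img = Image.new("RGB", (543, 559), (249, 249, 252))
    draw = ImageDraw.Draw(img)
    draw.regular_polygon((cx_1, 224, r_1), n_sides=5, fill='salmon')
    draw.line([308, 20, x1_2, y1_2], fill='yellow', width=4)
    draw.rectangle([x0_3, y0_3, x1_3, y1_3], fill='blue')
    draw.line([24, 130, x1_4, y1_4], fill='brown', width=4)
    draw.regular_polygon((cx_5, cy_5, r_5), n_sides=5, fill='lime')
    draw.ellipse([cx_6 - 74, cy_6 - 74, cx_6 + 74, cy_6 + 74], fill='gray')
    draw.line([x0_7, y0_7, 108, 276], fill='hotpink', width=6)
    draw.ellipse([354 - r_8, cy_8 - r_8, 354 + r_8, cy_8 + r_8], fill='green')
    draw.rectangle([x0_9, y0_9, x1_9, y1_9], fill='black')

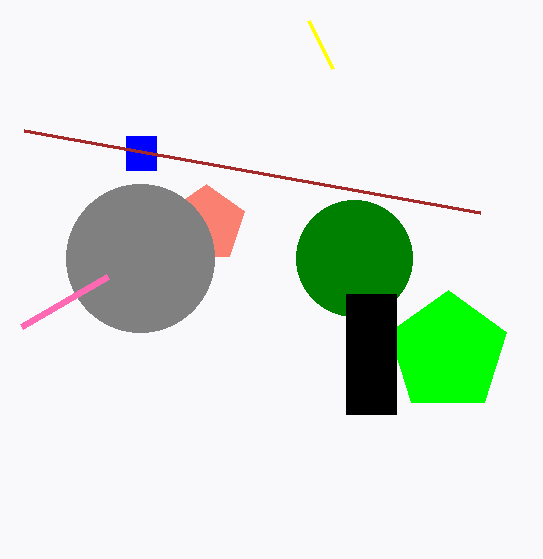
cx_1 = 206; r_1 = 40; x1_2 = 332; y1_2 = 68; x0_3 = 126; y0_3 = 136; x1_3 = 156; y1_3 = 170; x1_4 = 480; y1_4 = 212; cx_5 = 448; cy_5 = 352; r_5 = 62; cx_6 = 140; cy_6 = 258; x0_7 = 22; y0_7 = 326; cy_8 = 258; r_8 = 58; x0_9 = 346; y0_9 = 294; x1_9 = 396; y1_9 = 414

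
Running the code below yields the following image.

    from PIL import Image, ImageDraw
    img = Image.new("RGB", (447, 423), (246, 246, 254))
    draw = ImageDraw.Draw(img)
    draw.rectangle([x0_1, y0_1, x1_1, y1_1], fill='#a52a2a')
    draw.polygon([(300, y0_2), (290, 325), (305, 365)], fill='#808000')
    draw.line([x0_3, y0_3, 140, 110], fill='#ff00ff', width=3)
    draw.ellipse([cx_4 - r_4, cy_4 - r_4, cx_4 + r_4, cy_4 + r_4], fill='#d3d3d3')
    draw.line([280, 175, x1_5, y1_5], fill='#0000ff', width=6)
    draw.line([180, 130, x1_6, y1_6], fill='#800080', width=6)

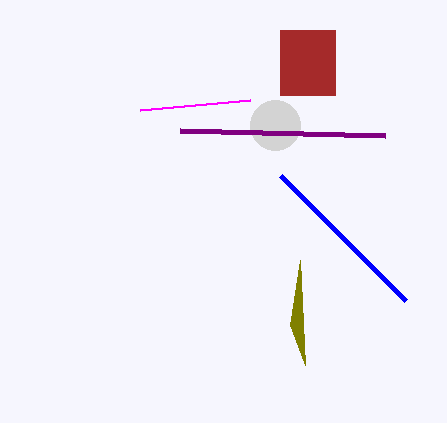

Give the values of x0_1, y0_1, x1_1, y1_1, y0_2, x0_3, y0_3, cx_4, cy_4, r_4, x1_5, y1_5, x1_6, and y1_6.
x0_1 = 280, y0_1 = 30, x1_1 = 335, y1_1 = 95, y0_2 = 260, x0_3 = 250, y0_3 = 100, cx_4 = 275, cy_4 = 125, r_4 = 25, x1_5 = 405, y1_5 = 300, x1_6 = 385, y1_6 = 135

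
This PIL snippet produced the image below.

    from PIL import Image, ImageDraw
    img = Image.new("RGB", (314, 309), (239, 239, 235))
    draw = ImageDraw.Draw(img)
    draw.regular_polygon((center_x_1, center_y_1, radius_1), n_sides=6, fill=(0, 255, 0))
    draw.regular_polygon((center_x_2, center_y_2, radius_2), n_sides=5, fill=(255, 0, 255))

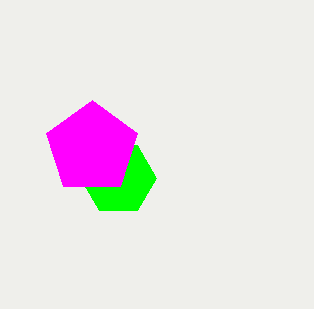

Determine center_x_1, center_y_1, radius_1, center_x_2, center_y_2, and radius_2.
center_x_1 = 118
center_y_1 = 178
radius_1 = 38
center_x_2 = 92
center_y_2 = 148
radius_2 = 48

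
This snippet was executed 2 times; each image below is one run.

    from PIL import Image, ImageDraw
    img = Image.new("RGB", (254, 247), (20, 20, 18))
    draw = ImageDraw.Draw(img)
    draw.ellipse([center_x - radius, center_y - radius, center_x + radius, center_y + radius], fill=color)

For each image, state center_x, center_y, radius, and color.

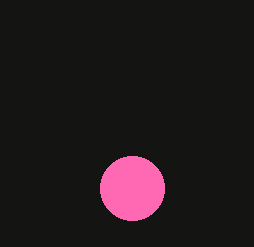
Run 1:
center_x = 132, center_y = 188, radius = 32, color = 'hotpink'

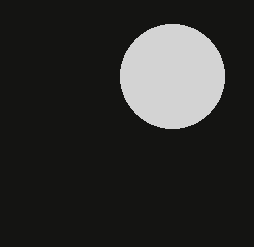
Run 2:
center_x = 172
center_y = 76
radius = 52
color = 'lightgray'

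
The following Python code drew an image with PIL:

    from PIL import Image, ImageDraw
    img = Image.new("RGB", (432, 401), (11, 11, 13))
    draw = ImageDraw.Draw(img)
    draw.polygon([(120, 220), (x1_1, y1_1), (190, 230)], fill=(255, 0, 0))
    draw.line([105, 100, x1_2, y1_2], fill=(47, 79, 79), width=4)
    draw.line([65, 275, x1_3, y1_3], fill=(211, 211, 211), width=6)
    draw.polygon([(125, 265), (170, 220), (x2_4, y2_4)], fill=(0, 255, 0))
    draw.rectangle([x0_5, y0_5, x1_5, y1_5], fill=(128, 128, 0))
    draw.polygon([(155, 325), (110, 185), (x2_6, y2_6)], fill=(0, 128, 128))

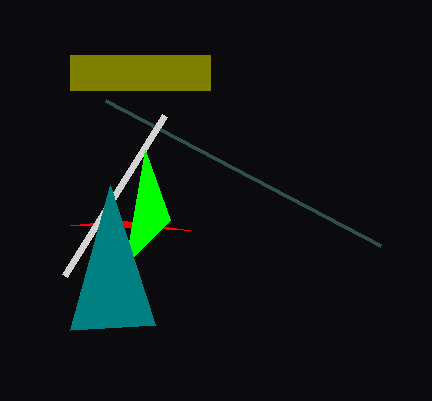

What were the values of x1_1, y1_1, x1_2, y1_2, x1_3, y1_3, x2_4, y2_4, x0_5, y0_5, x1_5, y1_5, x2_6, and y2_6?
x1_1 = 70; y1_1 = 225; x1_2 = 380; y1_2 = 245; x1_3 = 165; y1_3 = 115; x2_4 = 145; y2_4 = 150; x0_5 = 70; y0_5 = 55; x1_5 = 210; y1_5 = 90; x2_6 = 70; y2_6 = 330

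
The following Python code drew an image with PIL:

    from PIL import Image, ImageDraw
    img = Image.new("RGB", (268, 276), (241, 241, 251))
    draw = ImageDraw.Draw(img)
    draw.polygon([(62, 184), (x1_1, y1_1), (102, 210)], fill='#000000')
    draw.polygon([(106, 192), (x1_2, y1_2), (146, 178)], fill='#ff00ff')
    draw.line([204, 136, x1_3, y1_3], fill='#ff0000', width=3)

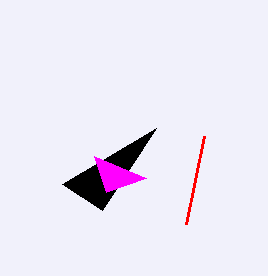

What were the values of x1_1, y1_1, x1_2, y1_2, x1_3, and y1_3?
x1_1 = 156
y1_1 = 128
x1_2 = 94
y1_2 = 156
x1_3 = 186
y1_3 = 224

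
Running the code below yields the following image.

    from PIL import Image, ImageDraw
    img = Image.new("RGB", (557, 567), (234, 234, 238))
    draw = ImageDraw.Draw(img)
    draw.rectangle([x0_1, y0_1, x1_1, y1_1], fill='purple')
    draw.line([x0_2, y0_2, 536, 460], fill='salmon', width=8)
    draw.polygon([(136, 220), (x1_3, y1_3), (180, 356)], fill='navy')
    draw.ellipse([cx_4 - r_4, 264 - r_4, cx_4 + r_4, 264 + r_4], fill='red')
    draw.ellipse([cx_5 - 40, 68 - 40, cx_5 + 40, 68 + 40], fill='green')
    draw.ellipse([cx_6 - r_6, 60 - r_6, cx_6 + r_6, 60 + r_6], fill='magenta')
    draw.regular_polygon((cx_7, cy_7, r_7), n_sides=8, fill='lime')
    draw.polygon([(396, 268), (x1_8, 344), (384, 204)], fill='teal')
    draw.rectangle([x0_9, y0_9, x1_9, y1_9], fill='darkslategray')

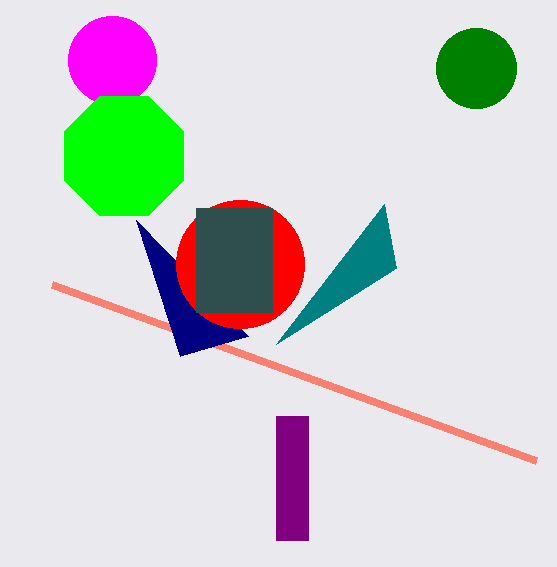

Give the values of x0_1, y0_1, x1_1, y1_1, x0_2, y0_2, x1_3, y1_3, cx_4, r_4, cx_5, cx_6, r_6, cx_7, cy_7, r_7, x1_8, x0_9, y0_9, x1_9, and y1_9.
x0_1 = 276
y0_1 = 416
x1_1 = 308
y1_1 = 540
x0_2 = 52
y0_2 = 284
x1_3 = 248
y1_3 = 336
cx_4 = 240
r_4 = 64
cx_5 = 476
cx_6 = 112
r_6 = 44
cx_7 = 124
cy_7 = 156
r_7 = 64
x1_8 = 276
x0_9 = 196
y0_9 = 208
x1_9 = 272
y1_9 = 312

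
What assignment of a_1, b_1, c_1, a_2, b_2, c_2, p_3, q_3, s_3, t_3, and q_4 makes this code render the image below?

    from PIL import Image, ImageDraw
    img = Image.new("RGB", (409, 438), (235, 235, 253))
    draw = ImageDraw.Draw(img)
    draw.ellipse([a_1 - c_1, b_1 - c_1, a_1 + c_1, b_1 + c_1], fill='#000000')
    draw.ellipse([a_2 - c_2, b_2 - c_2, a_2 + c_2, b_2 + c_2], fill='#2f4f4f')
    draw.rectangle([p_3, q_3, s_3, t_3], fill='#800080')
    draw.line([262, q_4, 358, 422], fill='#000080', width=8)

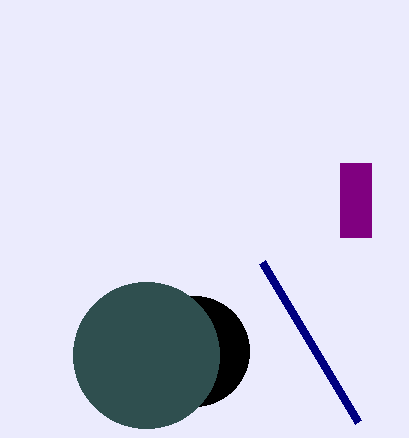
a_1 = 194
b_1 = 351
c_1 = 55
a_2 = 146
b_2 = 355
c_2 = 73
p_3 = 340
q_3 = 163
s_3 = 371
t_3 = 237
q_4 = 262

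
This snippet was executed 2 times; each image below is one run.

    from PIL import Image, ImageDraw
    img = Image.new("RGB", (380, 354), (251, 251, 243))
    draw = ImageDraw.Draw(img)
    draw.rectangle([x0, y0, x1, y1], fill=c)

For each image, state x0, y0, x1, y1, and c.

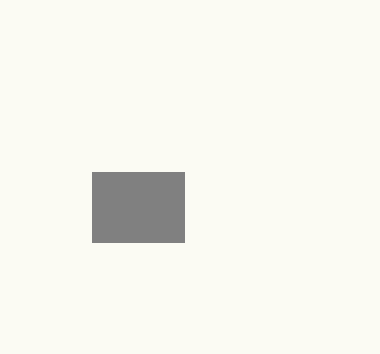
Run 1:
x0 = 92; y0 = 172; x1 = 184; y1 = 242; c = 'gray'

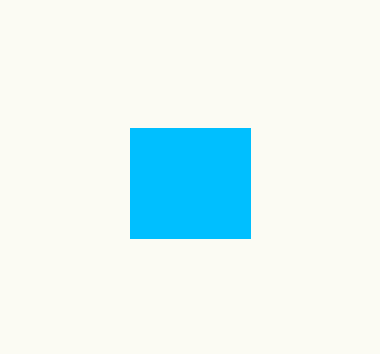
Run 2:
x0 = 130; y0 = 128; x1 = 250; y1 = 238; c = 'deepskyblue'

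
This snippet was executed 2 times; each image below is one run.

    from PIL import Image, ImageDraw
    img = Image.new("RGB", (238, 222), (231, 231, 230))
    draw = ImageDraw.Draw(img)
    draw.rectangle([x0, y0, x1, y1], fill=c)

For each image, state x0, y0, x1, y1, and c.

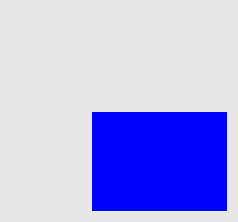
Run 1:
x0 = 92
y0 = 112
x1 = 226
y1 = 210
c = 'blue'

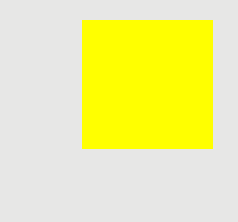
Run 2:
x0 = 82; y0 = 20; x1 = 212; y1 = 148; c = 'yellow'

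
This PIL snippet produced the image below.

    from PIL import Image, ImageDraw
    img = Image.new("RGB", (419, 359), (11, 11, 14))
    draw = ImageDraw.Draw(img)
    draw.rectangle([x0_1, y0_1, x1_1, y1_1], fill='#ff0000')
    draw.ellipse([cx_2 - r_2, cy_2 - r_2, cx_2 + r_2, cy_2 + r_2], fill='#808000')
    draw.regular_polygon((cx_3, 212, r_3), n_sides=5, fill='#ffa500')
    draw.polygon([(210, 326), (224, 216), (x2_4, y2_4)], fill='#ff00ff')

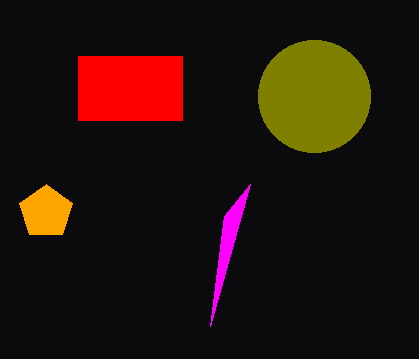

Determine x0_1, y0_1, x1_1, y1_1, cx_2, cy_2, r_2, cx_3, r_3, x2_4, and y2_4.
x0_1 = 78; y0_1 = 56; x1_1 = 182; y1_1 = 120; cx_2 = 314; cy_2 = 96; r_2 = 56; cx_3 = 46; r_3 = 28; x2_4 = 250; y2_4 = 184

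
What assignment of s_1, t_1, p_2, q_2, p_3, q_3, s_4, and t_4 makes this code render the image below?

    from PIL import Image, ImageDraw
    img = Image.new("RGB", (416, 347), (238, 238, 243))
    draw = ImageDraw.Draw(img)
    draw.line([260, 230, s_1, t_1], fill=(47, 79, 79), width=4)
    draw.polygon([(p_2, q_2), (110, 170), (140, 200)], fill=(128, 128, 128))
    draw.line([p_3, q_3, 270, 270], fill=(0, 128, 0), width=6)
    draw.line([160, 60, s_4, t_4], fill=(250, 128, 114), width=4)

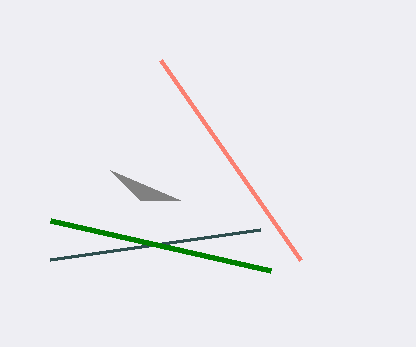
s_1 = 50
t_1 = 260
p_2 = 180
q_2 = 200
p_3 = 50
q_3 = 220
s_4 = 300
t_4 = 260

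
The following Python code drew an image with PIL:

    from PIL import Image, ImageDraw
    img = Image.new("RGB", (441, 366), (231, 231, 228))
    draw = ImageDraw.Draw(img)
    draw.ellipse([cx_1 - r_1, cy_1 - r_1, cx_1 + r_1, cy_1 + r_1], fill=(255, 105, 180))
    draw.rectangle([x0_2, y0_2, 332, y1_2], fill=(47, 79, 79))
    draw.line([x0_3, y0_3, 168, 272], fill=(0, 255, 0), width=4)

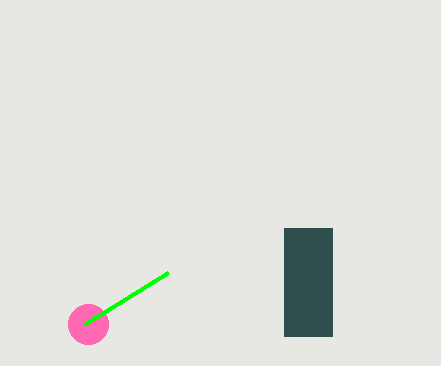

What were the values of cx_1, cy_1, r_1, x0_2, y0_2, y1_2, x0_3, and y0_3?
cx_1 = 88; cy_1 = 324; r_1 = 20; x0_2 = 284; y0_2 = 228; y1_2 = 336; x0_3 = 84; y0_3 = 324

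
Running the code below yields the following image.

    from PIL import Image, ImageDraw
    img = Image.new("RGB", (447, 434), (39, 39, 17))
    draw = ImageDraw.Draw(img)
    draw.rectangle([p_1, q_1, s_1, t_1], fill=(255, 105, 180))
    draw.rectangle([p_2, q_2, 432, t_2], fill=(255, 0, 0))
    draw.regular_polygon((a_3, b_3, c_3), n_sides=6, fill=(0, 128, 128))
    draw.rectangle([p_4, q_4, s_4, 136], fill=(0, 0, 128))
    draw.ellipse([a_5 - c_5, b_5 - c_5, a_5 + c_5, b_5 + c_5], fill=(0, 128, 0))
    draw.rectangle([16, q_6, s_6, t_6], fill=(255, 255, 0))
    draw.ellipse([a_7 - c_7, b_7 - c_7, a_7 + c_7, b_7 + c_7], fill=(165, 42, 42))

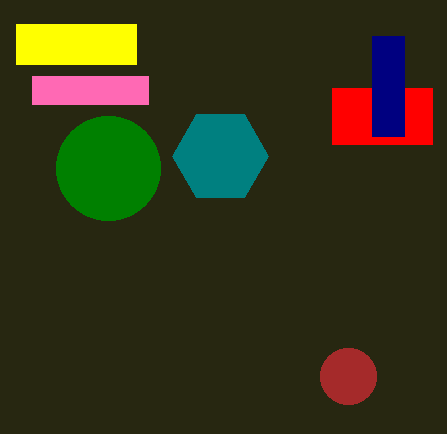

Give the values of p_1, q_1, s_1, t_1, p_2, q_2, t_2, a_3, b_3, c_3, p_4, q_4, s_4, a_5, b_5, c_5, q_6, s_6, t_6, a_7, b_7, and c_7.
p_1 = 32; q_1 = 76; s_1 = 148; t_1 = 104; p_2 = 332; q_2 = 88; t_2 = 144; a_3 = 220; b_3 = 156; c_3 = 48; p_4 = 372; q_4 = 36; s_4 = 404; a_5 = 108; b_5 = 168; c_5 = 52; q_6 = 24; s_6 = 136; t_6 = 64; a_7 = 348; b_7 = 376; c_7 = 28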